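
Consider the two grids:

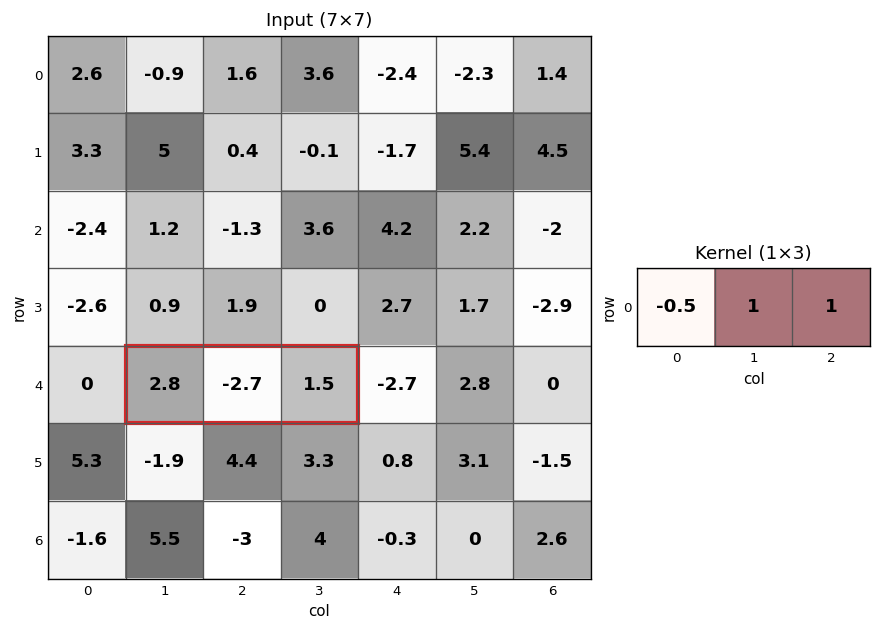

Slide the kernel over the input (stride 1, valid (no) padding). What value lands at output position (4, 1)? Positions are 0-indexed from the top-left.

The receptive field on the input at this output position is [2.8 -2.7 1.5]. Elementwise product with the kernel and sum: 2.8·-0.5 + -2.7·1 + 1.5·1.

-2.6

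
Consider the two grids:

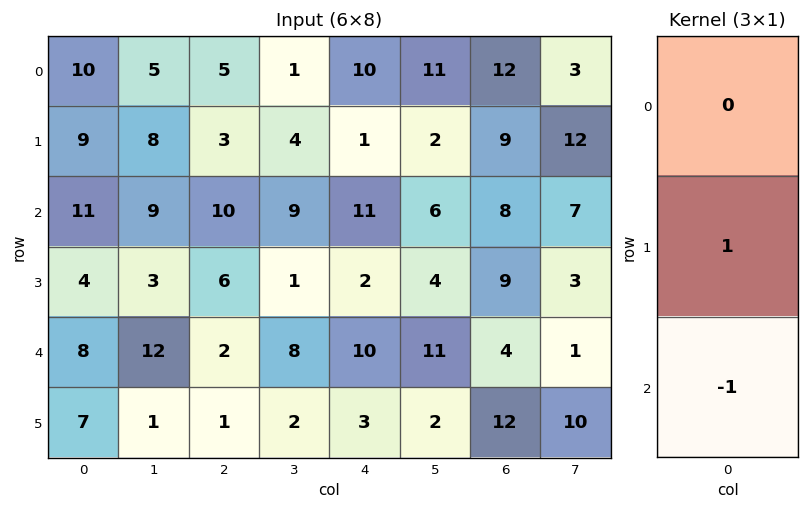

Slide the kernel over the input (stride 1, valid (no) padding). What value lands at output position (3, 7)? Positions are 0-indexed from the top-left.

The receptive field on the input at this output position is [3 / 1 / 10]. Elementwise product with the kernel and sum: 1·1 + 10·-1.

-9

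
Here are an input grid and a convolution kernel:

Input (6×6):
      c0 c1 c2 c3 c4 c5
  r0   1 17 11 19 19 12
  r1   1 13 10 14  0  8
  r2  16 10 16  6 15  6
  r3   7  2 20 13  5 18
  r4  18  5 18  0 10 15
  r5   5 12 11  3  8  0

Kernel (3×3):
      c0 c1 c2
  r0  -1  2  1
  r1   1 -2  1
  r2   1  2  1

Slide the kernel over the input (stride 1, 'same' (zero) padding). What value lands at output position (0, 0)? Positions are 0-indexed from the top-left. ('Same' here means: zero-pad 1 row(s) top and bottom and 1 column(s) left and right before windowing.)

The receptive field on the zero-padded input at this output position is [0 0 0 / 0 1 17 / 0 1 13]. Elementwise product with the kernel and sum: 0·-1 + 0·2 + 0·1 + 0·1 + 1·-2 + 17·1 + 0·1 + 1·2 + 13·1.

30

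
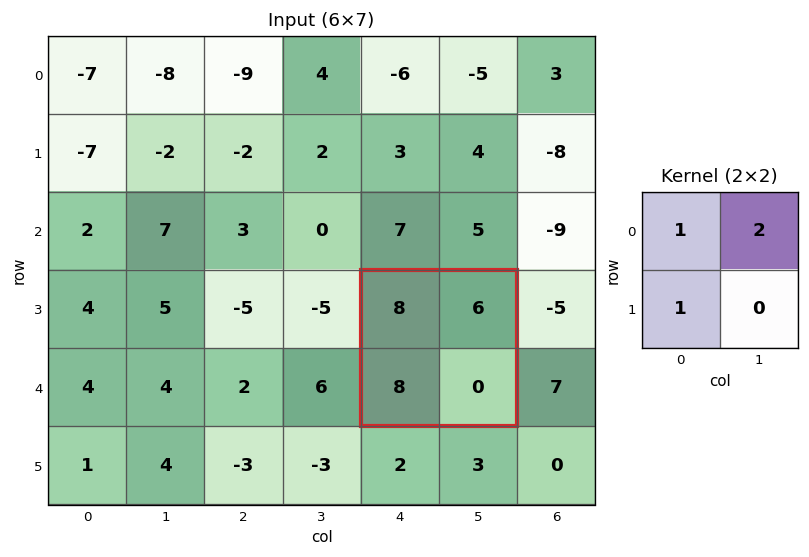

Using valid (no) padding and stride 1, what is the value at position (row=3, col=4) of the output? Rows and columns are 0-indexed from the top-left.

28

The receptive field on the input at this output position is [8 6 / 8 0]. Elementwise product with the kernel and sum: 8·1 + 6·2 + 8·1.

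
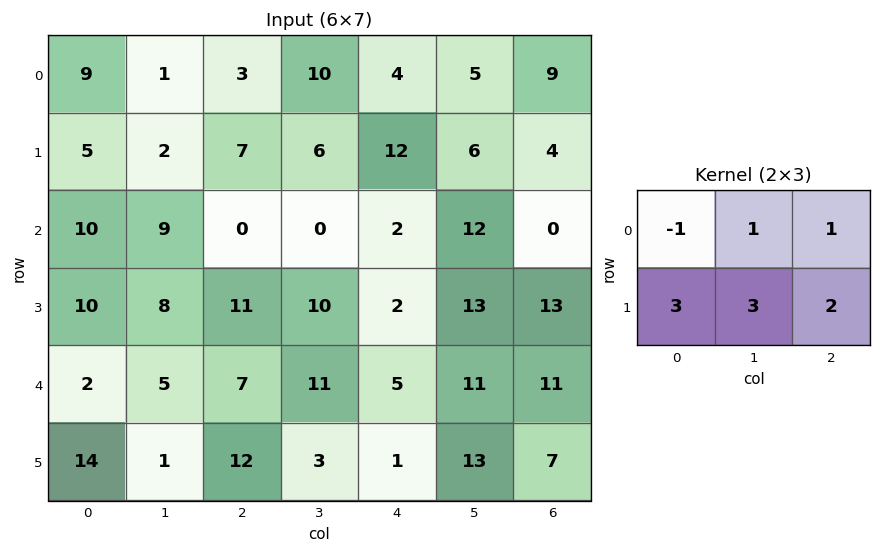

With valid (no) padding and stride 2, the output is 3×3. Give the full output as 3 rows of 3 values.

Output[0,0]: The receptive field on the input at this output position is [9 1 3 / 5 2 7]. Elementwise product with the kernel and sum: 9·-1 + 1·1 + 3·1 + 5·3 + 2·3 + 7·2.
Output[0,1]: The receptive field on the input at this output position is [3 10 4 / 7 6 12]. Elementwise product with the kernel and sum: 3·-1 + 10·1 + 4·1 + 7·3 + 6·3 + 12·2.

30 74 72
75 69 81
79 56 73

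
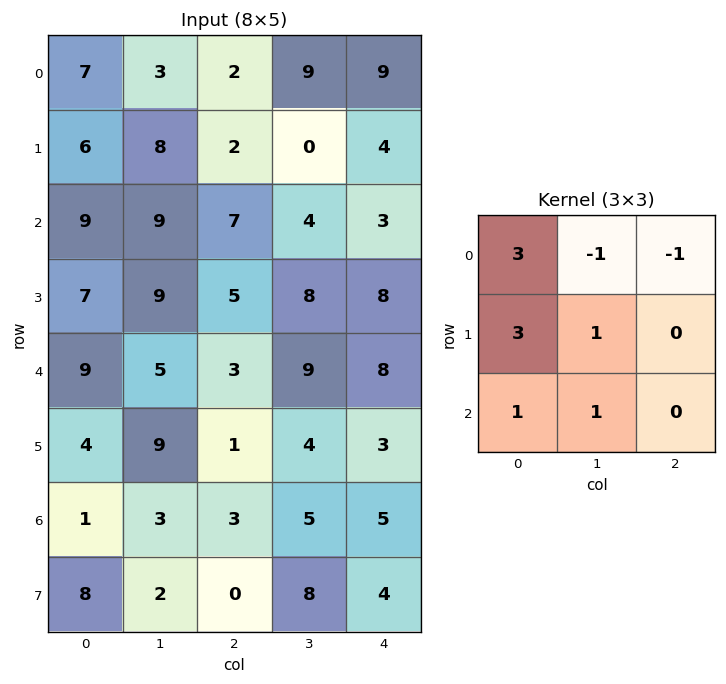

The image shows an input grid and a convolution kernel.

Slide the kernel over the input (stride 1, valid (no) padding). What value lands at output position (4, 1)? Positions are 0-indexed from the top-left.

37

The receptive field on the input at this output position is [5 3 9 / 9 1 4 / 3 3 5]. Elementwise product with the kernel and sum: 5·3 + 3·-1 + 9·-1 + 9·3 + 1·1 + 3·1 + 3·1.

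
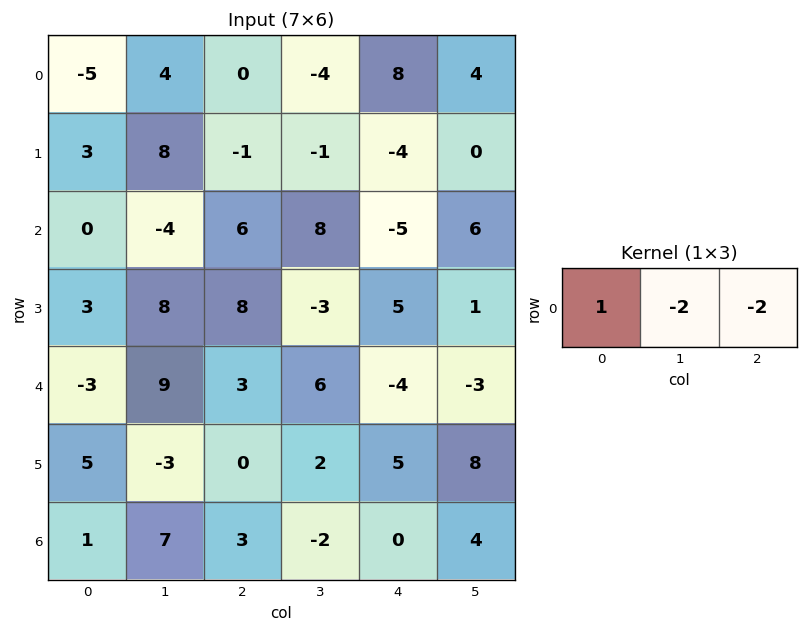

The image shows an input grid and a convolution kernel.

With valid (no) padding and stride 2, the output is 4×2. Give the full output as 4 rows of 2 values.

-13 -8
-4 0
-27 -1
-19 7

Output[0,0]: The receptive field on the input at this output position is [-5 4 0]. Elementwise product with the kernel and sum: -5·1 + 4·-2 + 0·-2.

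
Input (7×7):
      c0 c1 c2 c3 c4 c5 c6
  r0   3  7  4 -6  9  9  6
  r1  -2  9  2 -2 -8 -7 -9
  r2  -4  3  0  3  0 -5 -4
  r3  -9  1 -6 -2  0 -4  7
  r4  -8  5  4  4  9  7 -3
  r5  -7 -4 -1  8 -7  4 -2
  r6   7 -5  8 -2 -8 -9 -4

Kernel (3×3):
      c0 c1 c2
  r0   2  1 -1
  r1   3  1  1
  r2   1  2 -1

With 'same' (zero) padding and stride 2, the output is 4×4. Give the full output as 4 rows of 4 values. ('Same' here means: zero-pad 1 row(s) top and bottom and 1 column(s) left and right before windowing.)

Output[0,0]: The receptive field on the zero-padded input at this output position is [0 0 0 / 0 3 7 / 0 -2 9]. Elementwise product with the kernel and sum: 0·2 + 0·1 + 0·-1 + 0·3 + 3·1 + 7·1 + 0·1 + -2·2 + 9·-1.

-3 34 -11 8
-31 25 1 -32
-23 7 18 17
-1 -26 -18 -25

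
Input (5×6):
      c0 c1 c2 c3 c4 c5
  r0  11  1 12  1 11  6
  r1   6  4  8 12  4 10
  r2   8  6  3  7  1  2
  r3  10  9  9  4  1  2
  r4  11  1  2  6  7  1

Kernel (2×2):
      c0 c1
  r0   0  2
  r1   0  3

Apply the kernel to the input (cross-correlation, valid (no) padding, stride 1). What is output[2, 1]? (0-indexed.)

33

The receptive field on the input at this output position is [6 3 / 9 9]. Elementwise product with the kernel and sum: 3·2 + 9·3.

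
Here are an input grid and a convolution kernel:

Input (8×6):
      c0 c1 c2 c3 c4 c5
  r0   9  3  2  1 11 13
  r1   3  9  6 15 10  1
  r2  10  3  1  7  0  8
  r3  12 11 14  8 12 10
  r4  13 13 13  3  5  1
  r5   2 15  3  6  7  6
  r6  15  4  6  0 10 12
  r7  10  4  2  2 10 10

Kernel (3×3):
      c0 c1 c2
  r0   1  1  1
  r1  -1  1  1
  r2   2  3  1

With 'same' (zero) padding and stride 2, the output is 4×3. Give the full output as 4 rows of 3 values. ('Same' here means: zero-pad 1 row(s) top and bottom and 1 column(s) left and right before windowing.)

Output[0,0]: The receptive field on the zero-padded input at this output position is [0 0 0 / 0 9 3 / 0 3 9]. Elementwise product with the kernel and sum: 0·1 + 0·1 + 0·1 + 0·-1 + 9·1 + 3·1 + 0·2 + 3·3 + 9·1.
Output[0,1]: The receptive field on the zero-padded input at this output position is [0 0 0 / 3 2 1 / 9 6 15]. Elementwise product with the kernel and sum: 0·1 + 0·1 + 0·1 + 3·-1 + 2·1 + 1·1 + 9·2 + 6·3 + 15·1.

30 51 84
72 107 89
70 81 72
70 42 85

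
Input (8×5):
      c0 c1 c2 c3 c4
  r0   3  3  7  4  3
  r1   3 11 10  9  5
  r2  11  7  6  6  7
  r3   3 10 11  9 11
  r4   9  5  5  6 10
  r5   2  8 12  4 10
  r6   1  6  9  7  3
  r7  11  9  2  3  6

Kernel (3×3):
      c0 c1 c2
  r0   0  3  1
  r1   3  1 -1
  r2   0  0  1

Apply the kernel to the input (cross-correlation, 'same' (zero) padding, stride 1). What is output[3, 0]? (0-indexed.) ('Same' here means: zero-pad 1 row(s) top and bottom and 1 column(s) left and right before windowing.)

The receptive field on the zero-padded input at this output position is [0 11 7 / 0 3 10 / 0 9 5]. Elementwise product with the kernel and sum: 11·3 + 7·1 + 0·3 + 3·1 + 10·-1 + 5·1.

38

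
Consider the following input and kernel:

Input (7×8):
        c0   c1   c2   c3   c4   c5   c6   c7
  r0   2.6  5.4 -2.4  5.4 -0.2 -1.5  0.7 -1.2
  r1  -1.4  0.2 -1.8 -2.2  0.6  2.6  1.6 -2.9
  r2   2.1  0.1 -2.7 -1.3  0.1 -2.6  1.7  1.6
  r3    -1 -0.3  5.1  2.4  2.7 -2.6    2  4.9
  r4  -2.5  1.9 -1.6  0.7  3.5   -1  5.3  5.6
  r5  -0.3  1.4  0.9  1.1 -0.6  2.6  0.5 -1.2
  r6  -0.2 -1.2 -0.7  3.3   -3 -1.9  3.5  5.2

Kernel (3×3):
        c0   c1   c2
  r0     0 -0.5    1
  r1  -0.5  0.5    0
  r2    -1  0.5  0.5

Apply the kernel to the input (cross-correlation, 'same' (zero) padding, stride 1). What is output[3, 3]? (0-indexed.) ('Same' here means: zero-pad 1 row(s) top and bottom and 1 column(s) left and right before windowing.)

The receptive field on the zero-padded input at this output position is [-2.7 -1.3 0.1 / 5.1 2.4 2.7 / -1.6 0.7 3.5]. Elementwise product with the kernel and sum: -1.3·-0.5 + 0.1·1 + 5.1·-0.5 + 2.4·0.5 + -1.6·-1 + 0.7·0.5 + 3.5·0.5.

3.1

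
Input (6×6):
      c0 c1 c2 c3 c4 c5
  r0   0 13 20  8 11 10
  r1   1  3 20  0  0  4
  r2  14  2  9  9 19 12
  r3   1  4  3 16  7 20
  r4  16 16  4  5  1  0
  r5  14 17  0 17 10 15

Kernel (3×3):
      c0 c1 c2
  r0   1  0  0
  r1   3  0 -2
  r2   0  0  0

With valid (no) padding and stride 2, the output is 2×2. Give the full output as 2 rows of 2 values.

-37 80
11 4

Output[0,0]: The receptive field on the input at this output position is [0 13 20 / 1 3 20 / 14 2 9]. Elementwise product with the kernel and sum: 0·1 + 1·3 + 20·-2.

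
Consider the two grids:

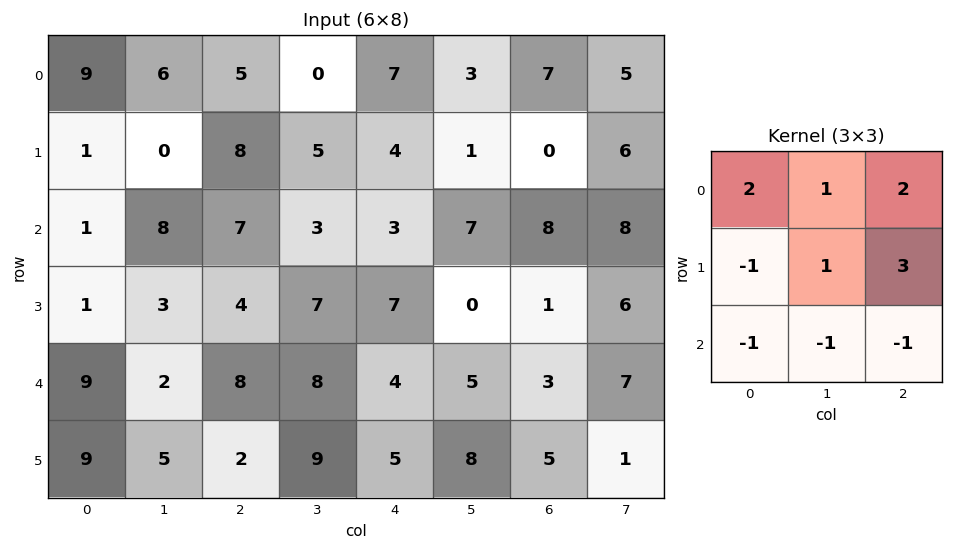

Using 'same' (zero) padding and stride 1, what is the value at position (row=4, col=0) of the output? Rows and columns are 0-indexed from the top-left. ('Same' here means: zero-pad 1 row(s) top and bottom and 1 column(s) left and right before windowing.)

The receptive field on the zero-padded input at this output position is [0 1 3 / 0 9 2 / 0 9 5]. Elementwise product with the kernel and sum: 0·2 + 1·1 + 3·2 + 0·-1 + 9·1 + 2·3 + 0·-1 + 9·-1 + 5·-1.

8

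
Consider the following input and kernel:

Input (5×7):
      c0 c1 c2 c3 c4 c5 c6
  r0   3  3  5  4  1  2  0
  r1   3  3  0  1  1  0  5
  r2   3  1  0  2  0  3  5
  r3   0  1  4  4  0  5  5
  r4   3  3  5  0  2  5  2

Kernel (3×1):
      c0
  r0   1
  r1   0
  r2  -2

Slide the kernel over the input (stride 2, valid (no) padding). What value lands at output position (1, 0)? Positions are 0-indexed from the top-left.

The receptive field on the input at this output position is [3 / 0 / 3]. Elementwise product with the kernel and sum: 3·1 + 3·-2.

-3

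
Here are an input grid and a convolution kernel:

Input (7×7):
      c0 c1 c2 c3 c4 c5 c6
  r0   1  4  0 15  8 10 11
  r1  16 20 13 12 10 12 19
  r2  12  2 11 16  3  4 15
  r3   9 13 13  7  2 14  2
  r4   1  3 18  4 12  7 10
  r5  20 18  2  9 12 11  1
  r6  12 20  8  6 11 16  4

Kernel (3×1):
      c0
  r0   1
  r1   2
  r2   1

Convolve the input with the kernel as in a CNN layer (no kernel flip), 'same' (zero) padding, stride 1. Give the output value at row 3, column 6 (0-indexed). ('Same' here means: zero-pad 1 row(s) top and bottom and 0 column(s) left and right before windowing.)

29

The receptive field on the zero-padded input at this output position is [15 / 2 / 10]. Elementwise product with the kernel and sum: 15·1 + 2·2 + 10·1.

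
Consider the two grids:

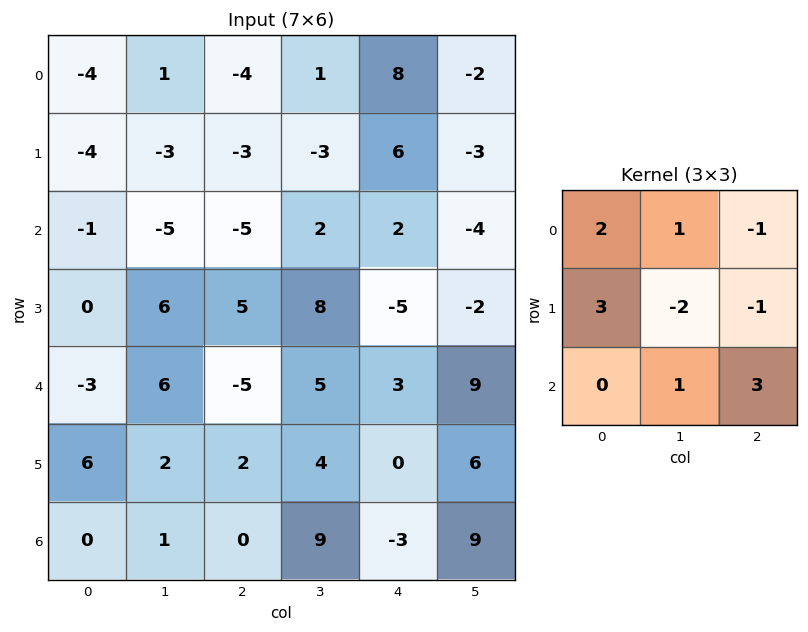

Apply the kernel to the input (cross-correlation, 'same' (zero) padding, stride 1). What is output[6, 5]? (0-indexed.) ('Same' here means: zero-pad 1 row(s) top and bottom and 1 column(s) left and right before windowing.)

-21

The receptive field on the zero-padded input at this output position is [0 6 0 / -3 9 0 / 0 0 0]. Elementwise product with the kernel and sum: 0·2 + 6·1 + 0·-1 + -3·3 + 9·-2 + 0·-1 + 0·1 + 0·3.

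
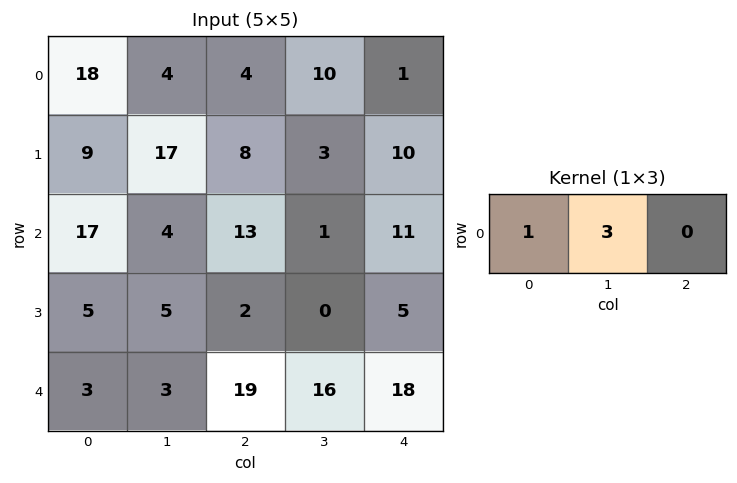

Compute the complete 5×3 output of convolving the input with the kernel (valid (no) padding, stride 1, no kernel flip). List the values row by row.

30 16 34
60 41 17
29 43 16
20 11 2
12 60 67

Output[0,0]: The receptive field on the input at this output position is [18 4 4]. Elementwise product with the kernel and sum: 18·1 + 4·3.
Output[0,1]: The receptive field on the input at this output position is [4 4 10]. Elementwise product with the kernel and sum: 4·1 + 4·3.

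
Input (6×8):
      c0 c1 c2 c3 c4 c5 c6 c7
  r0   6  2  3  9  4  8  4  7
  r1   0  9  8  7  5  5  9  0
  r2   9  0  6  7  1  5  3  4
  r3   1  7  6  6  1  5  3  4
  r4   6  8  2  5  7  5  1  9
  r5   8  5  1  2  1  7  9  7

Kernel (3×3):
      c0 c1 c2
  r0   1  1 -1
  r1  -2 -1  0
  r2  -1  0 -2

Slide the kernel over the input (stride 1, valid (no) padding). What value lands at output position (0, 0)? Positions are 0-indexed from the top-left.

The receptive field on the input at this output position is [6 2 3 / 0 9 8 / 9 0 6]. Elementwise product with the kernel and sum: 6·1 + 2·1 + 3·-1 + 0·-2 + 9·-1 + 9·-1 + 6·-2.

-25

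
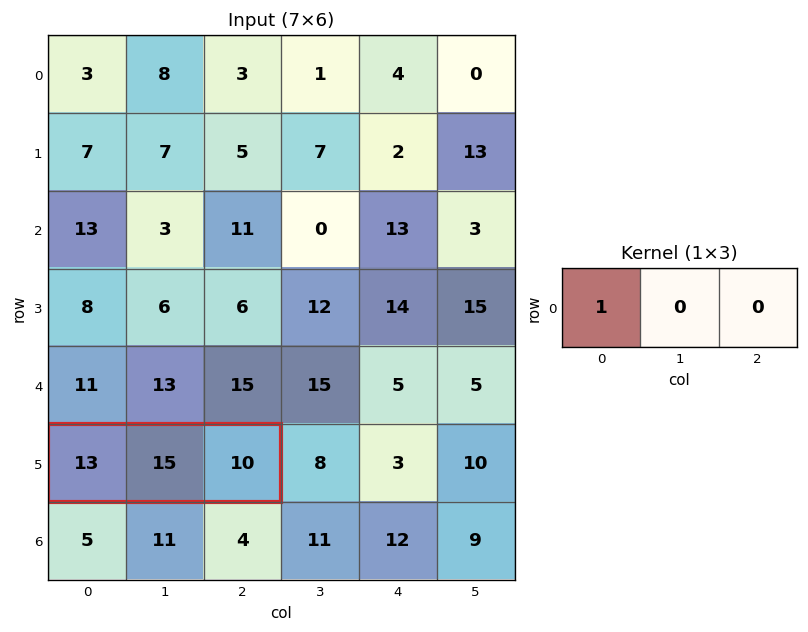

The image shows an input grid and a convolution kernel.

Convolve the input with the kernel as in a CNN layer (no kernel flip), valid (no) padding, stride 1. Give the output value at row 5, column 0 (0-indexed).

13

The receptive field on the input at this output position is [13 15 10]. Elementwise product with the kernel and sum: 13·1.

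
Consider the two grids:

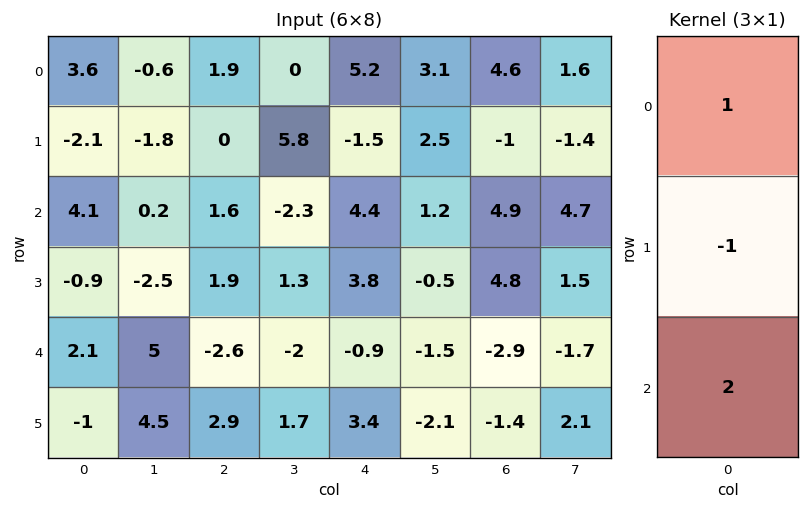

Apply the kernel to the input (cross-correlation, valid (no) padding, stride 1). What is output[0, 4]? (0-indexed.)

The receptive field on the input at this output position is [5.2 / -1.5 / 4.4]. Elementwise product with the kernel and sum: 5.2·1 + -1.5·-1 + 4.4·2.

15.5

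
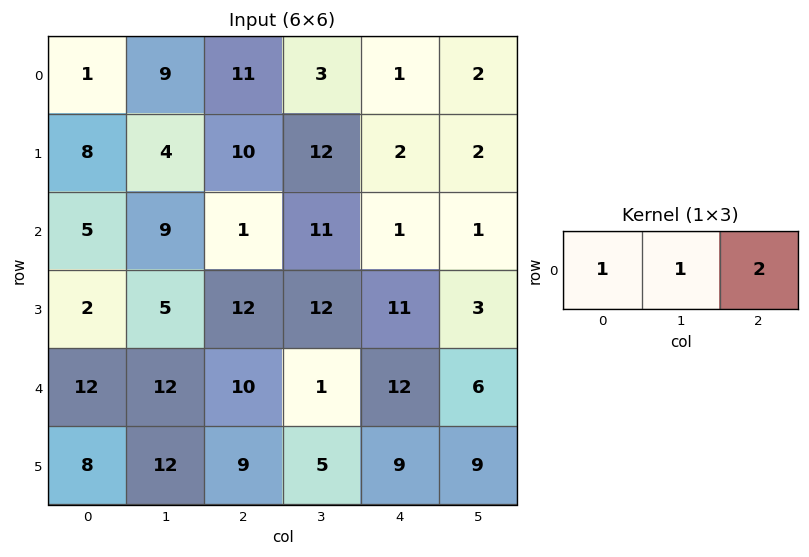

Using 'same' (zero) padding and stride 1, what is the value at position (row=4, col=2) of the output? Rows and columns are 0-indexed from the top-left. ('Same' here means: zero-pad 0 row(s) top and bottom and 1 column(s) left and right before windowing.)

The receptive field on the zero-padded input at this output position is [12 10 1]. Elementwise product with the kernel and sum: 12·1 + 10·1 + 1·2.

24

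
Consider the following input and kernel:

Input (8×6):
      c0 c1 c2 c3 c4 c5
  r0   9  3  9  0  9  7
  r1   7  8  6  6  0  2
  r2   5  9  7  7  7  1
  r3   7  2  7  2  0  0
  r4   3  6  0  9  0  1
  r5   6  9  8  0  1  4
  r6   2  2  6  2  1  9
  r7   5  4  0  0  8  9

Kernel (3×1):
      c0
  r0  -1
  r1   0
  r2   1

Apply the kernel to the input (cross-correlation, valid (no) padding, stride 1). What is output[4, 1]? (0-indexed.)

The receptive field on the input at this output position is [6 / 9 / 2]. Elementwise product with the kernel and sum: 6·-1 + 2·1.

-4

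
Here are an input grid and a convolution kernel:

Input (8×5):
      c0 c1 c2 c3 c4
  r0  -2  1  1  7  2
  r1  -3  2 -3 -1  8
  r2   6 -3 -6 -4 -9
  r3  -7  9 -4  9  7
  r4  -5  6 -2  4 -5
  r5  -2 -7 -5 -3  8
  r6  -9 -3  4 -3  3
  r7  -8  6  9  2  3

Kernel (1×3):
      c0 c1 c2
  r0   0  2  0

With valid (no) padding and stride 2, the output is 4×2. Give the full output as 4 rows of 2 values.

2 14
-6 -8
12 8
-6 -6

Output[0,0]: The receptive field on the input at this output position is [-2 1 1]. Elementwise product with the kernel and sum: 1·2.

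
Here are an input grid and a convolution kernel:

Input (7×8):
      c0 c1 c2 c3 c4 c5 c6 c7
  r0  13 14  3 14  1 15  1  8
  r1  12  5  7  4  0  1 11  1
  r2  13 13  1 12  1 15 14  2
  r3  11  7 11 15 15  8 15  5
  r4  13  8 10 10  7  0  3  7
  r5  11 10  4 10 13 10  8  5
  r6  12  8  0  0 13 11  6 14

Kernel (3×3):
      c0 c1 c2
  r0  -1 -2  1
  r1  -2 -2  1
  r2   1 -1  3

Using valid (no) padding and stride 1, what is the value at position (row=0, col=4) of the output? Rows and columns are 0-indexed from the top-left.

The receptive field on the input at this output position is [1 15 1 / 0 1 11 / 1 15 14]. Elementwise product with the kernel and sum: 1·-1 + 15·-2 + 1·1 + 0·-2 + 1·-2 + 11·1 + 1·1 + 15·-1 + 14·3.

7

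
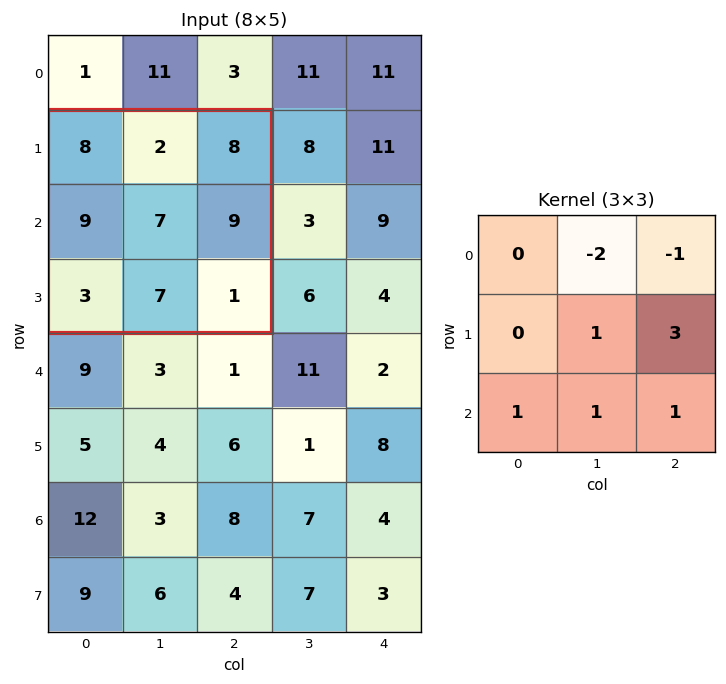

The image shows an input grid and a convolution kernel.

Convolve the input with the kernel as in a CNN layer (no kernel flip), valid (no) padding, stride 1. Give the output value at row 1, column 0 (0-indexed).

33

The receptive field on the input at this output position is [8 2 8 / 9 7 9 / 3 7 1]. Elementwise product with the kernel and sum: 2·-2 + 8·-1 + 7·1 + 9·3 + 3·1 + 7·1 + 1·1.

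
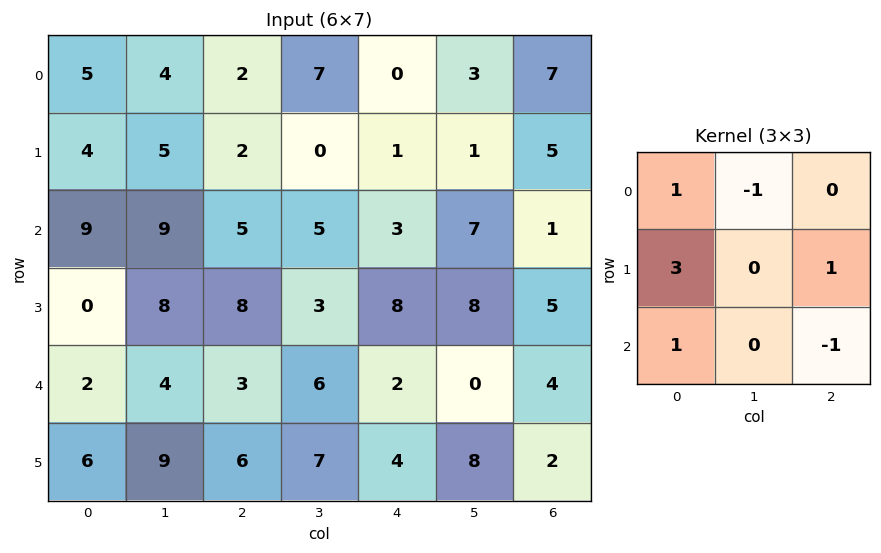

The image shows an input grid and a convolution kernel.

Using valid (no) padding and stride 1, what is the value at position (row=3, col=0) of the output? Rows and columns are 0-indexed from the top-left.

The receptive field on the input at this output position is [0 8 8 / 2 4 3 / 6 9 6]. Elementwise product with the kernel and sum: 0·1 + 8·-1 + 2·3 + 3·1 + 6·1 + 6·-1.

1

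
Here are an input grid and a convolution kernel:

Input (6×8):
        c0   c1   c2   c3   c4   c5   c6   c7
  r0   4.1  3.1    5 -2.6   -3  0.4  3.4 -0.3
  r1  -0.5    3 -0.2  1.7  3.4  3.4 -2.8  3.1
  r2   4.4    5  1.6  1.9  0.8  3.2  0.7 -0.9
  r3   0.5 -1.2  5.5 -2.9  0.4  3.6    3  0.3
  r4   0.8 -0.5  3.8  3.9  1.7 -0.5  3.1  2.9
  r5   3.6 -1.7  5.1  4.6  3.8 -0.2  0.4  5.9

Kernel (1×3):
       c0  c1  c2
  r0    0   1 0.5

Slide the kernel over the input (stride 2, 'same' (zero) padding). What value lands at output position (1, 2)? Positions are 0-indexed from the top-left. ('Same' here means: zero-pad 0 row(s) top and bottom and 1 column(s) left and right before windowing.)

The receptive field on the zero-padded input at this output position is [1.9 0.8 3.2]. Elementwise product with the kernel and sum: 0.8·1 + 3.2·0.5.

2.4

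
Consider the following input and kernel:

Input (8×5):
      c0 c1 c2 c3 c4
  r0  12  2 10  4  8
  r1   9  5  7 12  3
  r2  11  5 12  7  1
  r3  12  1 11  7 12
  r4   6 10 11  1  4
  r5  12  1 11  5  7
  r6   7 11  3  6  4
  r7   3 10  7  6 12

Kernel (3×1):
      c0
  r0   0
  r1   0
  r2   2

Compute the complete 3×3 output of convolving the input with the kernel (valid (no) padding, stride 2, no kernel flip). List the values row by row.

Output[0,0]: The receptive field on the input at this output position is [12 / 9 / 11]. Elementwise product with the kernel and sum: 11·2.

22 24 2
12 22 8
14 6 8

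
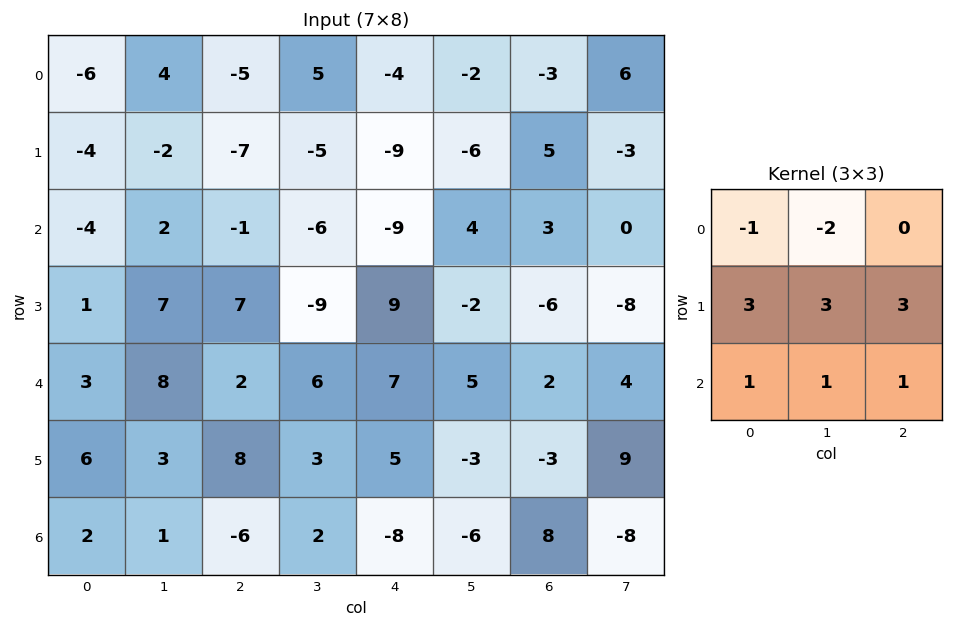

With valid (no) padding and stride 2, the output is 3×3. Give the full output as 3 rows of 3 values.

-44 -84 -24
58 49 18
29 22 -26

Output[0,0]: The receptive field on the input at this output position is [-6 4 -5 / -4 -2 -7 / -4 2 -1]. Elementwise product with the kernel and sum: -6·-1 + 4·-2 + -4·3 + -2·3 + -7·3 + -4·1 + 2·1 + -1·1.
Output[0,1]: The receptive field on the input at this output position is [-5 5 -4 / -7 -5 -9 / -1 -6 -9]. Elementwise product with the kernel and sum: -5·-1 + 5·-2 + -7·3 + -5·3 + -9·3 + -1·1 + -6·1 + -9·1.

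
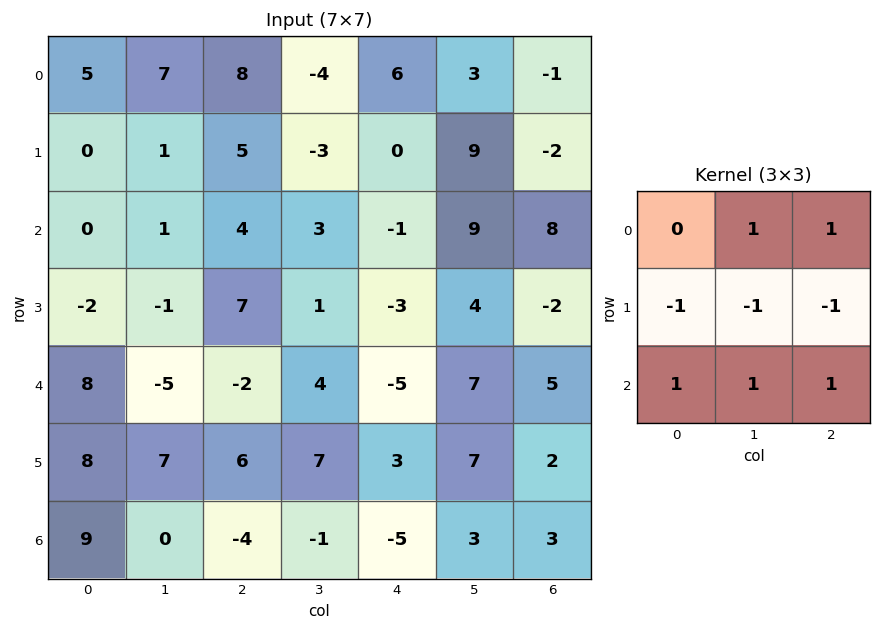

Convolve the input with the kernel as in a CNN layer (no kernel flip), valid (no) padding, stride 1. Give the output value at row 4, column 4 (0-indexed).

The receptive field on the input at this output position is [-5 7 5 / 3 7 2 / -5 3 3]. Elementwise product with the kernel and sum: 7·1 + 5·1 + 3·-1 + 7·-1 + 2·-1 + -5·1 + 3·1 + 3·1.

1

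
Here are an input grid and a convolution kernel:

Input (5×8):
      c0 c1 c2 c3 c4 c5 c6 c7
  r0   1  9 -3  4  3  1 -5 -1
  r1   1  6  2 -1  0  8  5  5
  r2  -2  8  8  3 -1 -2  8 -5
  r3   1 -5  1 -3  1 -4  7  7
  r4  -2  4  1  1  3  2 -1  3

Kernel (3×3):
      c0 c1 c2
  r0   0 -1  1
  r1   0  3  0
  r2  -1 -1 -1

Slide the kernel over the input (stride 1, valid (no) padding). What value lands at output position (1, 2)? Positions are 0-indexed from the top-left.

11

The receptive field on the input at this output position is [2 -1 0 / 8 3 -1 / 1 -3 1]. Elementwise product with the kernel and sum: -1·-1 + 0·1 + 3·3 + 1·-1 + -3·-1 + 1·-1.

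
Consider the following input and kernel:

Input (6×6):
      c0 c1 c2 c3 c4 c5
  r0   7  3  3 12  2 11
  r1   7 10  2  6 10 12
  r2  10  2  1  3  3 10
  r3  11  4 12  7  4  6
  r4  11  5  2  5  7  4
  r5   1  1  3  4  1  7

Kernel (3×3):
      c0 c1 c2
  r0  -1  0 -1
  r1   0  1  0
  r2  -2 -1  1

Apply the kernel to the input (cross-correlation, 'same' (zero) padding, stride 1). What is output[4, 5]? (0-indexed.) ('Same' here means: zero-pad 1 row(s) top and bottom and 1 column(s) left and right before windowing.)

The receptive field on the zero-padded input at this output position is [4 6 0 / 7 4 0 / 1 7 0]. Elementwise product with the kernel and sum: 4·-1 + 0·-1 + 4·1 + 1·-2 + 7·-1 + 0·1.

-9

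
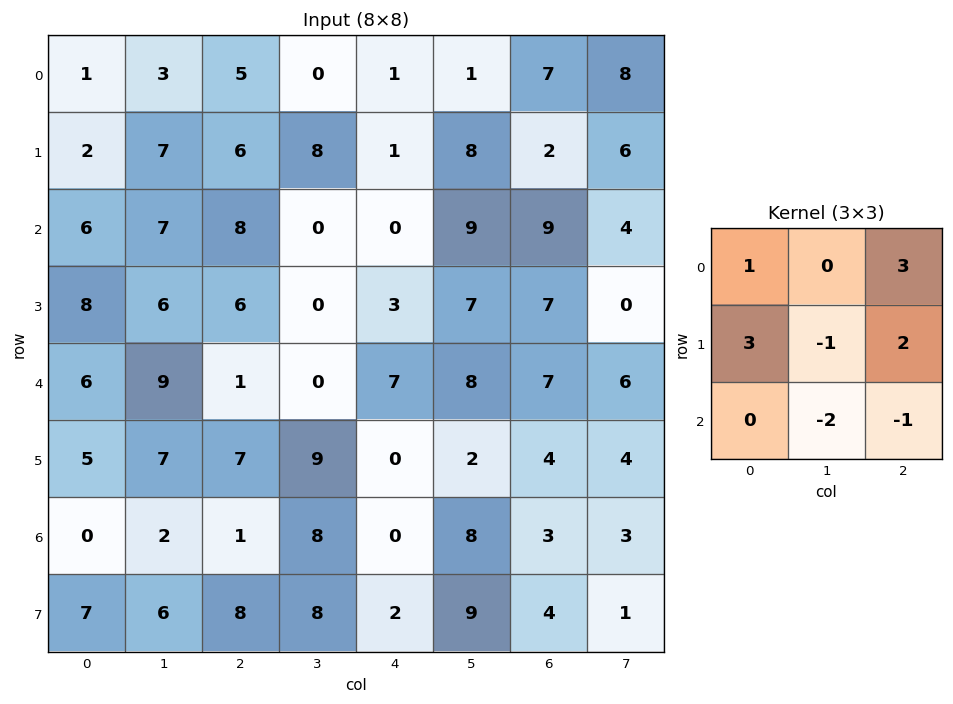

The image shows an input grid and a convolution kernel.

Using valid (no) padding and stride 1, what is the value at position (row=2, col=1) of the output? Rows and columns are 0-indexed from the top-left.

17

The receptive field on the input at this output position is [7 8 0 / 6 6 0 / 9 1 0]. Elementwise product with the kernel and sum: 7·1 + 0·3 + 6·3 + 6·-1 + 0·2 + 1·-2 + 0·-1.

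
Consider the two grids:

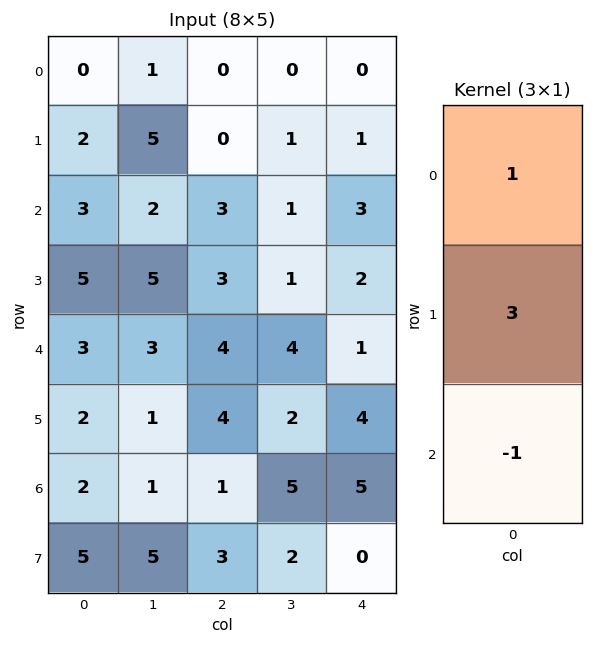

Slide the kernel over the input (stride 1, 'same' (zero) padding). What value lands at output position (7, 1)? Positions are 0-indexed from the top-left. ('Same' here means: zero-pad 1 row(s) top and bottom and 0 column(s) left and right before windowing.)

The receptive field on the zero-padded input at this output position is [1 / 5 / 0]. Elementwise product with the kernel and sum: 1·1 + 5·3 + 0·-1.

16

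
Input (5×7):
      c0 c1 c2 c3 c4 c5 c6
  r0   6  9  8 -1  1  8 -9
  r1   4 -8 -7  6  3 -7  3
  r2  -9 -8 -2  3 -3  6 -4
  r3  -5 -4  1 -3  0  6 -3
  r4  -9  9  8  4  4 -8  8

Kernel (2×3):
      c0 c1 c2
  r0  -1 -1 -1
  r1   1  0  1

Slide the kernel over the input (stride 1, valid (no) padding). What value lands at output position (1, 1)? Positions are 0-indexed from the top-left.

The receptive field on the input at this output position is [-8 -7 6 / -8 -2 3]. Elementwise product with the kernel and sum: -8·-1 + -7·-1 + 6·-1 + -8·1 + 3·1.

4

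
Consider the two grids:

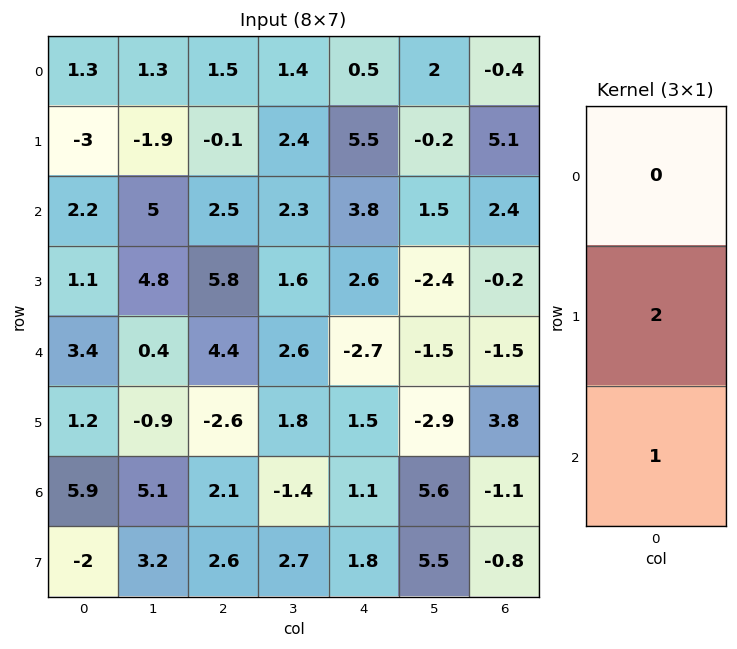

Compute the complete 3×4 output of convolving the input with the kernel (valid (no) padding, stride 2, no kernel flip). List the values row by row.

-3.8 2.3 14.8 12.6
5.6 16 2.5 -1.9
8.3 -3.1 4.1 6.5

Output[0,0]: The receptive field on the input at this output position is [1.3 / -3 / 2.2]. Elementwise product with the kernel and sum: -3·2 + 2.2·1.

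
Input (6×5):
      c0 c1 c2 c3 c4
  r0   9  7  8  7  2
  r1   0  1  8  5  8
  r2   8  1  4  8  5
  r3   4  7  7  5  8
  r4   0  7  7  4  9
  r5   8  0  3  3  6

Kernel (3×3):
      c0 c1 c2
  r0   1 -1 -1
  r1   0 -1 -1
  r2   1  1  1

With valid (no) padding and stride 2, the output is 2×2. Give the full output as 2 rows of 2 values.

Output[0,0]: The receptive field on the input at this output position is [9 7 8 / 0 1 8 / 8 1 4]. Elementwise product with the kernel and sum: 9·1 + 7·-1 + 8·-1 + 1·-1 + 8·-1 + 8·1 + 1·1 + 4·1.
Output[0,1]: The receptive field on the input at this output position is [8 7 2 / 8 5 8 / 4 8 5]. Elementwise product with the kernel and sum: 8·1 + 7·-1 + 2·-1 + 5·-1 + 8·-1 + 4·1 + 8·1 + 5·1.

-2 3
3 -2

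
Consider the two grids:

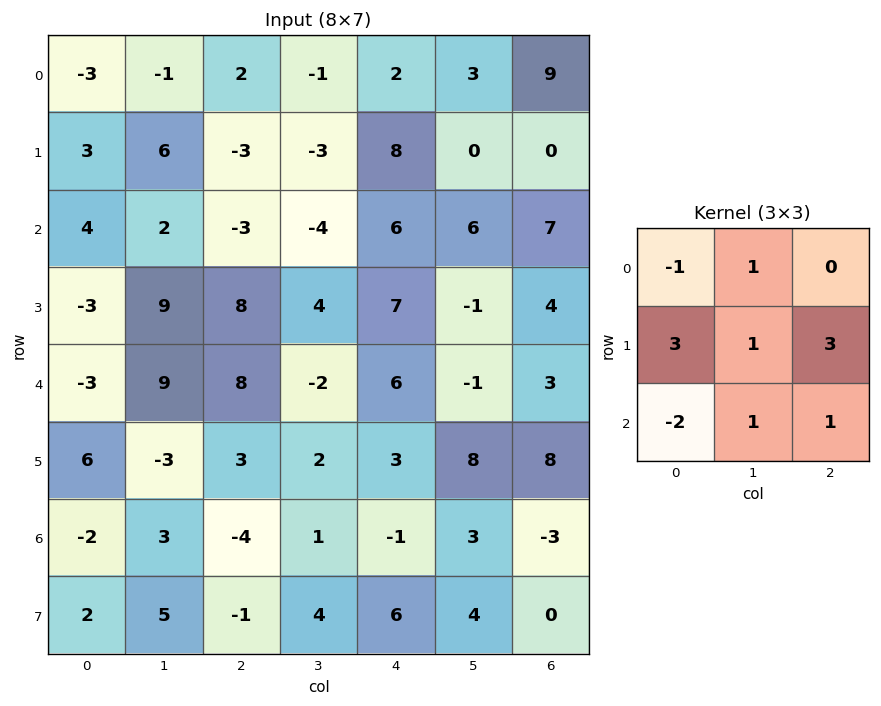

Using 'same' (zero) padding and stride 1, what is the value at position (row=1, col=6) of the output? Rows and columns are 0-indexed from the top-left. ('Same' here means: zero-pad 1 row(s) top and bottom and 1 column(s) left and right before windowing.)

1

The receptive field on the zero-padded input at this output position is [3 9 0 / 0 0 0 / 6 7 0]. Elementwise product with the kernel and sum: 3·-1 + 9·1 + 0·3 + 0·1 + 0·3 + 6·-2 + 7·1 + 0·1.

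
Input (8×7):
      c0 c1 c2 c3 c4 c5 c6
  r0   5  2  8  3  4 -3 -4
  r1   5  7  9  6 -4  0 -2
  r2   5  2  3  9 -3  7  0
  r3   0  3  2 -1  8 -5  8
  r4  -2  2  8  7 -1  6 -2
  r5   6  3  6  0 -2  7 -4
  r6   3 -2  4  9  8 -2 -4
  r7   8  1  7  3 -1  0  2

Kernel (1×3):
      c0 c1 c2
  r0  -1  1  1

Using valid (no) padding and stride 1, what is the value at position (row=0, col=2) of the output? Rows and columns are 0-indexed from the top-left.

The receptive field on the input at this output position is [8 3 4]. Elementwise product with the kernel and sum: 8·-1 + 3·1 + 4·1.

-1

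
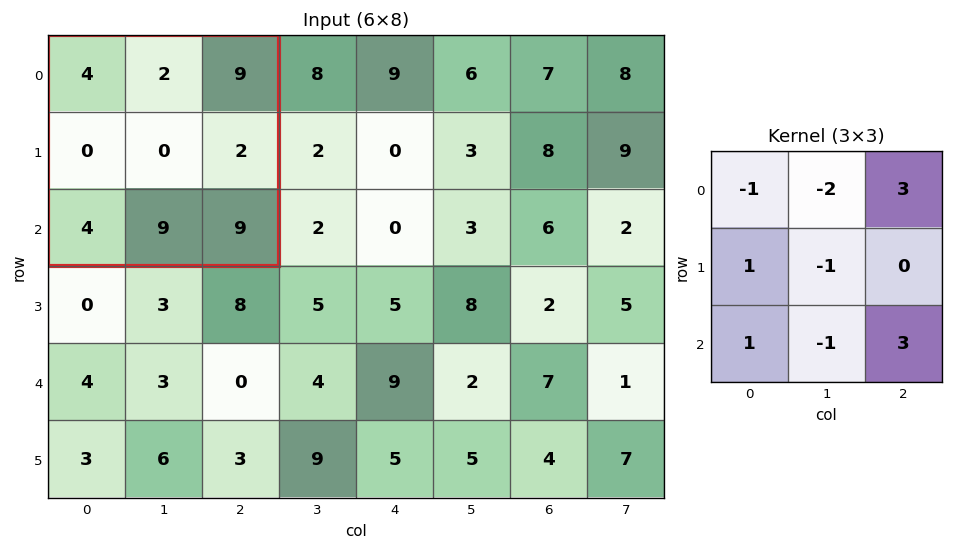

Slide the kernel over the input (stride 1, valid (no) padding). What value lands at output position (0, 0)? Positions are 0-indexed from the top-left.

The receptive field on the input at this output position is [4 2 9 / 0 0 2 / 4 9 9]. Elementwise product with the kernel and sum: 4·-1 + 2·-2 + 9·3 + 0·1 + 0·-1 + 4·1 + 9·-1 + 9·3.

41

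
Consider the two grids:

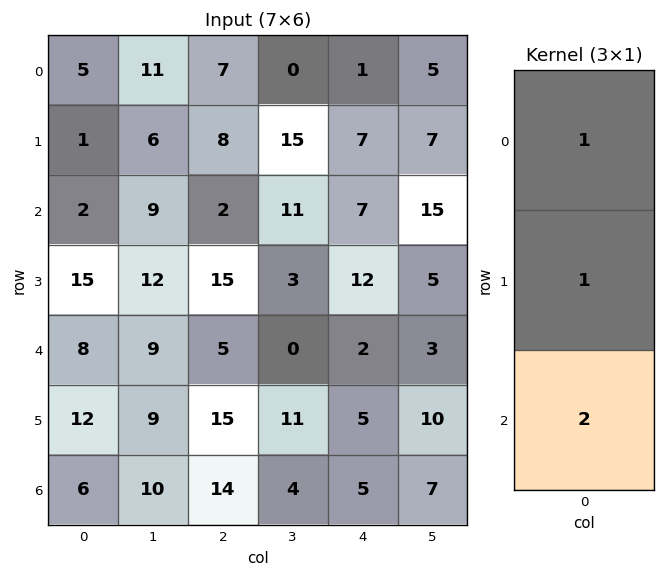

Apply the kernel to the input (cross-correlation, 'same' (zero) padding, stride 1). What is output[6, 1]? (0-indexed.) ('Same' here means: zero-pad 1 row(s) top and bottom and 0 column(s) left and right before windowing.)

19

The receptive field on the zero-padded input at this output position is [9 / 10 / 0]. Elementwise product with the kernel and sum: 9·1 + 10·1 + 0·2.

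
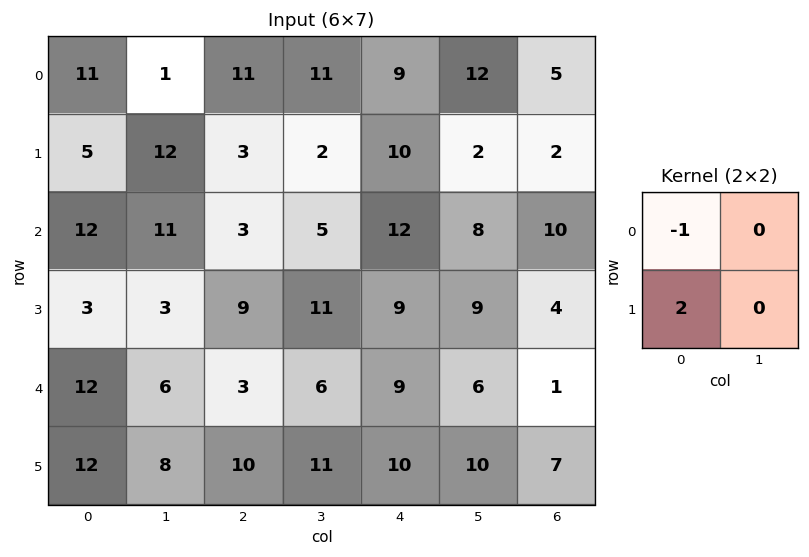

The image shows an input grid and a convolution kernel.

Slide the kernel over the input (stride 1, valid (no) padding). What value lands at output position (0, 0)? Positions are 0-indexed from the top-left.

The receptive field on the input at this output position is [11 1 / 5 12]. Elementwise product with the kernel and sum: 11·-1 + 5·2.

-1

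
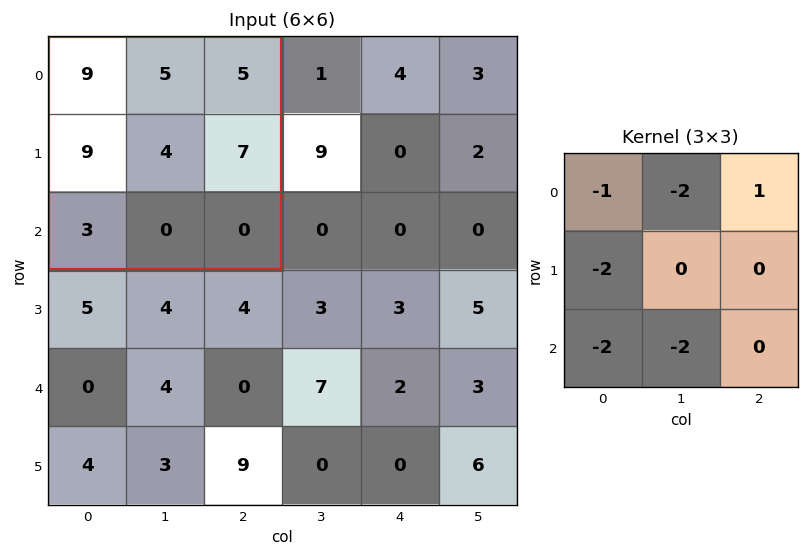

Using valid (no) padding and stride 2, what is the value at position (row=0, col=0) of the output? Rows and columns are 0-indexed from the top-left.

-38

The receptive field on the input at this output position is [9 5 5 / 9 4 7 / 3 0 0]. Elementwise product with the kernel and sum: 9·-1 + 5·-2 + 5·1 + 9·-2 + 3·-2 + 0·-2.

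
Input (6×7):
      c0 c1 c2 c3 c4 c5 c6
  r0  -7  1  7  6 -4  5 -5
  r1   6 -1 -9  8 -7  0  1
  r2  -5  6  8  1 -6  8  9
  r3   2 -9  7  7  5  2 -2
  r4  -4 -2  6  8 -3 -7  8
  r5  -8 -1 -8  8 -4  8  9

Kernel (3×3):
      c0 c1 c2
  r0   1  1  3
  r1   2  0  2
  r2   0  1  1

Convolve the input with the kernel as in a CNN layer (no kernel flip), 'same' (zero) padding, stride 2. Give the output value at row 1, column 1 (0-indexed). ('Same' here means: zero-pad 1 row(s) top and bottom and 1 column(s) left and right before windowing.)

The receptive field on the zero-padded input at this output position is [-1 -9 8 / 6 8 1 / -9 7 7]. Elementwise product with the kernel and sum: -1·1 + -9·1 + 8·3 + 6·2 + 1·2 + 7·1 + 7·1.

42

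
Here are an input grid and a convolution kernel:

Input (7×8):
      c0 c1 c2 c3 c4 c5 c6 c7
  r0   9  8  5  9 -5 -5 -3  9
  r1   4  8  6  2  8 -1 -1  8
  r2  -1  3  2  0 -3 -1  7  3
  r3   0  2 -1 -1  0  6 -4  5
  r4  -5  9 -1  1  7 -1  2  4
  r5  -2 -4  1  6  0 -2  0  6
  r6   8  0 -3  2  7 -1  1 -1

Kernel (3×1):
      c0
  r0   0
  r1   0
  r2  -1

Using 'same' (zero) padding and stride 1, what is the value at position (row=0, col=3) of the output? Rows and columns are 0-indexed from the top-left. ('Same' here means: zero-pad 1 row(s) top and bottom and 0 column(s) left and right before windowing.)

The receptive field on the zero-padded input at this output position is [0 / 9 / 2]. Elementwise product with the kernel and sum: 2·-1.

-2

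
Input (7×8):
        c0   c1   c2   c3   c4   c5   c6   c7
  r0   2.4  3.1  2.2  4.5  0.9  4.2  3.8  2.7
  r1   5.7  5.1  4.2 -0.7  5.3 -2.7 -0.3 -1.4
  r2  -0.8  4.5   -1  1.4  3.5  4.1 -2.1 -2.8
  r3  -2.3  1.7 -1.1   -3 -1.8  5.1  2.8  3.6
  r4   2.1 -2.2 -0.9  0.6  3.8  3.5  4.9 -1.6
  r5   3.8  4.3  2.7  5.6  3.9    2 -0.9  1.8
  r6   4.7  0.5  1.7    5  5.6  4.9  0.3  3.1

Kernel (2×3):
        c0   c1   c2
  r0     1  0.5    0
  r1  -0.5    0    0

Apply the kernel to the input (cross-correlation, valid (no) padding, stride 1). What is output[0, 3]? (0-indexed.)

5.3

The receptive field on the input at this output position is [4.5 0.9 4.2 / -0.7 5.3 -2.7]. Elementwise product with the kernel and sum: 4.5·1 + 0.9·0.5 + -0.7·-0.5.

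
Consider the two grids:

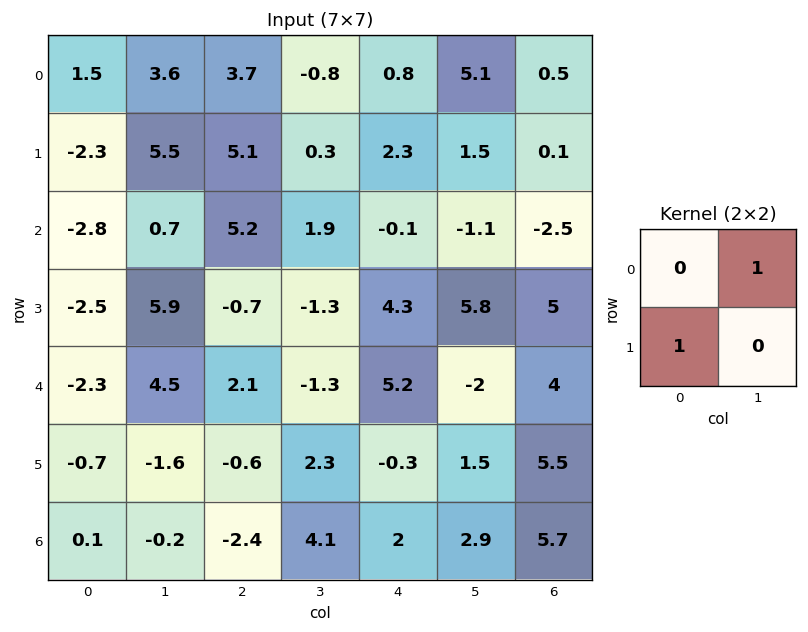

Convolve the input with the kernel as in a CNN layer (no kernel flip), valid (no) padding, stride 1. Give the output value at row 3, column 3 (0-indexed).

The receptive field on the input at this output position is [-1.3 4.3 / -1.3 5.2]. Elementwise product with the kernel and sum: 4.3·1 + -1.3·1.

3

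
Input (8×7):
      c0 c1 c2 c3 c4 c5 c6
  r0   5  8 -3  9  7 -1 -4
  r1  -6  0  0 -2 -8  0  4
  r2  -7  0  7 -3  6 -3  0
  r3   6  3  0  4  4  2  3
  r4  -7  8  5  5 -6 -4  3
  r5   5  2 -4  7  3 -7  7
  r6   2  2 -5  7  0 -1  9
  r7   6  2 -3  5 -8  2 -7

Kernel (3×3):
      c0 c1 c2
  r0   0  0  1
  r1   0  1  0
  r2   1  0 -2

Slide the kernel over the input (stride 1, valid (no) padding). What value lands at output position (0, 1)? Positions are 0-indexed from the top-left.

The receptive field on the input at this output position is [8 -3 9 / 0 0 -2 / 0 7 -3]. Elementwise product with the kernel and sum: 9·1 + 0·1 + 0·1 + -3·-2.

15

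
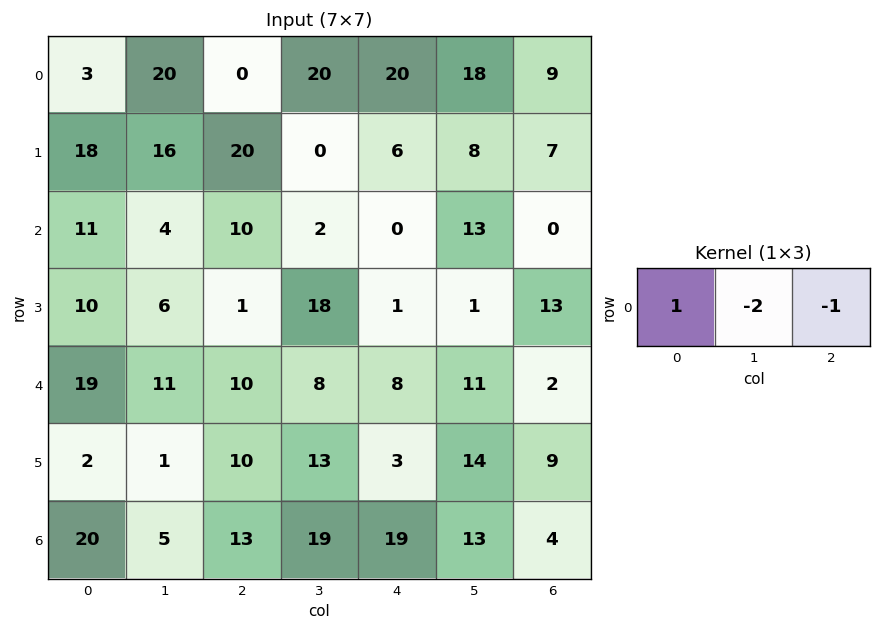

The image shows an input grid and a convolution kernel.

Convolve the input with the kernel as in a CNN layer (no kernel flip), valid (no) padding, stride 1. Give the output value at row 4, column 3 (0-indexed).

-19

The receptive field on the input at this output position is [8 8 11]. Elementwise product with the kernel and sum: 8·1 + 8·-2 + 11·-1.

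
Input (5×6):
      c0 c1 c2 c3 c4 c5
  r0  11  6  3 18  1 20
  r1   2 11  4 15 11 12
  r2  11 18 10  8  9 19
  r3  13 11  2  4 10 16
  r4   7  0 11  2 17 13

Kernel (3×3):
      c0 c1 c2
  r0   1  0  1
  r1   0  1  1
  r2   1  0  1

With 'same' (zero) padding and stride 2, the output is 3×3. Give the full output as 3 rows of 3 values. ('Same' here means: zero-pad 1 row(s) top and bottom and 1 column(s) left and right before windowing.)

28 47 48
51 59 75
18 28 50

Output[0,0]: The receptive field on the zero-padded input at this output position is [0 0 0 / 0 11 6 / 0 2 11]. Elementwise product with the kernel and sum: 0·1 + 0·1 + 11·1 + 6·1 + 0·1 + 11·1.
Output[0,1]: The receptive field on the zero-padded input at this output position is [0 0 0 / 6 3 18 / 11 4 15]. Elementwise product with the kernel and sum: 0·1 + 0·1 + 3·1 + 18·1 + 11·1 + 15·1.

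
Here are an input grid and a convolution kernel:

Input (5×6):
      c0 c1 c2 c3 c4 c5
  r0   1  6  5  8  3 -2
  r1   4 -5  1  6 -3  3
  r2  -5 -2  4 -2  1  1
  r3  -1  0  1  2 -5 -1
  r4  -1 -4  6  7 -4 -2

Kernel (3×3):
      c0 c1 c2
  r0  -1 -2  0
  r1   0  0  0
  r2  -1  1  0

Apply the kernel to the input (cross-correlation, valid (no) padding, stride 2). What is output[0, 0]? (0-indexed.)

The receptive field on the input at this output position is [1 6 5 / 4 -5 1 / -5 -2 4]. Elementwise product with the kernel and sum: 1·-1 + 6·-2 + -5·-1 + -2·1.

-10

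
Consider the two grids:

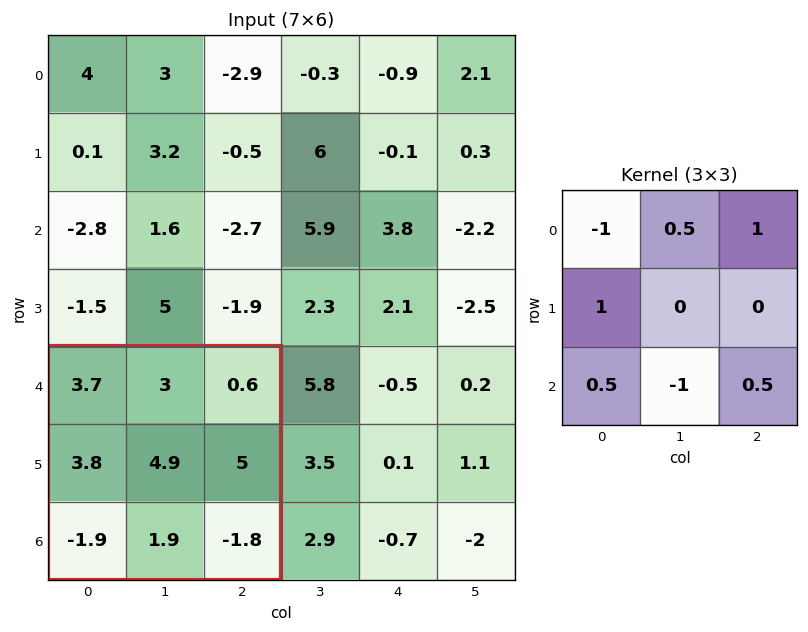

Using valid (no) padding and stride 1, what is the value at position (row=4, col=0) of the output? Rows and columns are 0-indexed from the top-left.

-1.55

The receptive field on the input at this output position is [3.7 3 0.6 / 3.8 4.9 5 / -1.9 1.9 -1.8]. Elementwise product with the kernel and sum: 3.7·-1 + 3·0.5 + 0.6·1 + 3.8·1 + -1.9·0.5 + 1.9·-1 + -1.8·0.5.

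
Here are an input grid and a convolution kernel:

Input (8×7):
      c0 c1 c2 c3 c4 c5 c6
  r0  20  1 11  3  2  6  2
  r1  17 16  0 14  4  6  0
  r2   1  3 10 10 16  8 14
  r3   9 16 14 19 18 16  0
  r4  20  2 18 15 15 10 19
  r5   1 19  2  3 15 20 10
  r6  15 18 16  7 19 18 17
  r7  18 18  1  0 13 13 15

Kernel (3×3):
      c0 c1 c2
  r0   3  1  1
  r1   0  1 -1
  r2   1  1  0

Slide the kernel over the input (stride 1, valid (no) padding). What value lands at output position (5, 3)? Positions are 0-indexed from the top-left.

The receptive field on the input at this output position is [3 15 20 / 7 19 18 / 0 13 13]. Elementwise product with the kernel and sum: 3·3 + 15·1 + 20·1 + 19·1 + 18·-1 + 0·1 + 13·1.

58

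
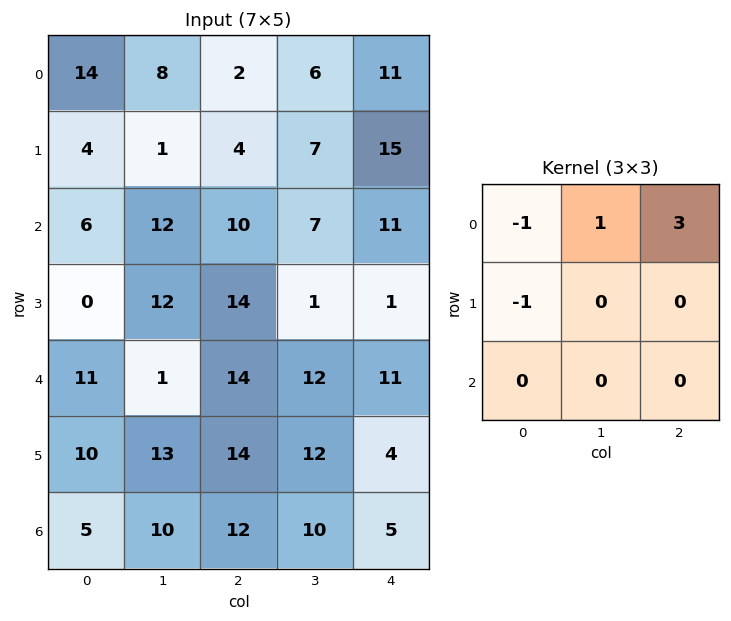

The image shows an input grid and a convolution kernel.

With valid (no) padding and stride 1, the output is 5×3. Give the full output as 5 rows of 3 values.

-4 11 33
3 12 38
36 7 16
43 4 -24
22 36 17

Output[0,0]: The receptive field on the input at this output position is [14 8 2 / 4 1 4 / 6 12 10]. Elementwise product with the kernel and sum: 14·-1 + 8·1 + 2·3 + 4·-1.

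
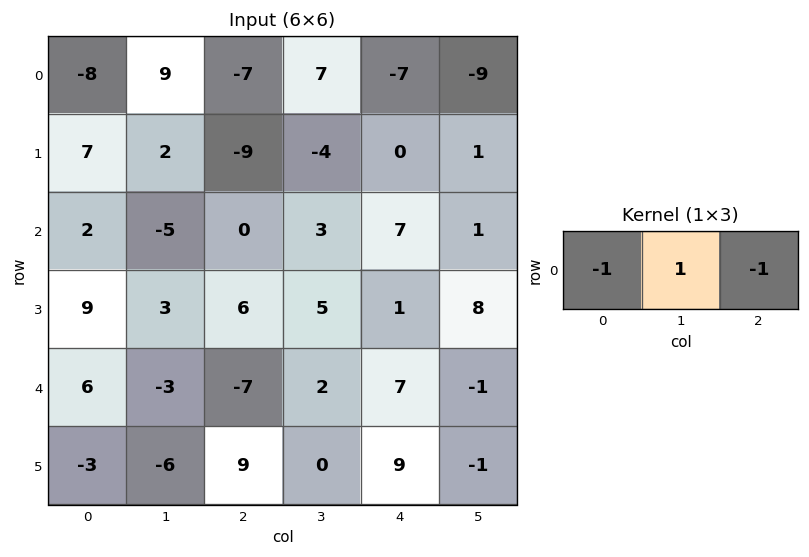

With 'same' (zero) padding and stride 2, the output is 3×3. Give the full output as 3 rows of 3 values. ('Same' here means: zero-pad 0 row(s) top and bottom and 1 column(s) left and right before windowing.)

Output[0,0]: The receptive field on the zero-padded input at this output position is [0 -8 9]. Elementwise product with the kernel and sum: 0·-1 + -8·1 + 9·-1.
Output[0,1]: The receptive field on the zero-padded input at this output position is [9 -7 7]. Elementwise product with the kernel and sum: 9·-1 + -7·1 + 7·-1.

-17 -23 -5
7 2 3
9 -6 6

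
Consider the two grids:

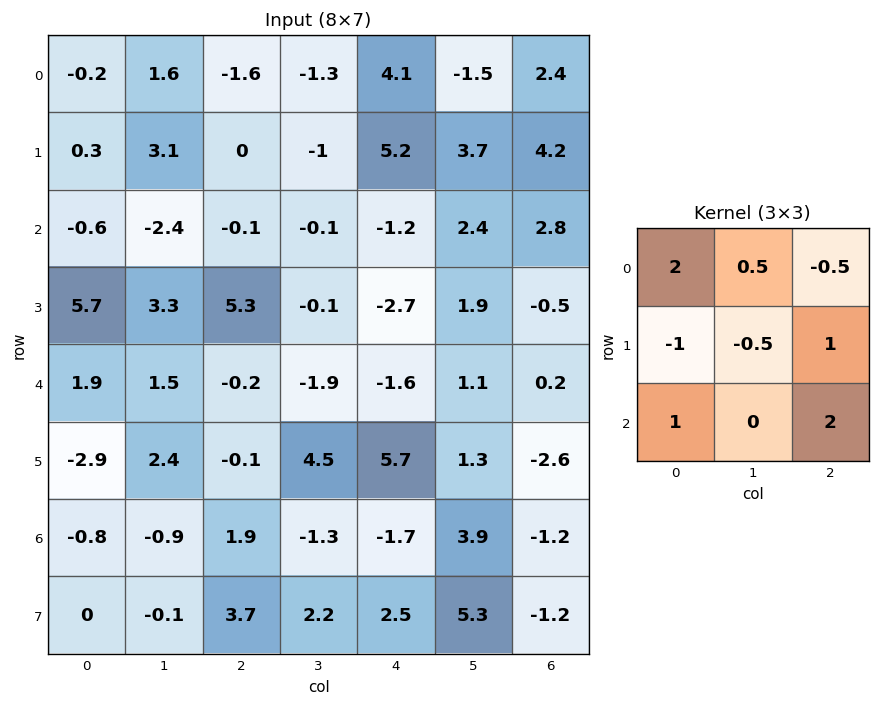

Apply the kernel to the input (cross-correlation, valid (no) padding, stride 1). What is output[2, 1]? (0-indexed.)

The receptive field on the input at this output position is [-2.4 -0.1 -0.1 / 3.3 5.3 -0.1 / 1.5 -0.2 -1.9]. Elementwise product with the kernel and sum: -2.4·2 + -0.1·0.5 + -0.1·-0.5 + 3.3·-1 + 5.3·-0.5 + -0.1·1 + 1.5·1 + -1.9·2.

-13.15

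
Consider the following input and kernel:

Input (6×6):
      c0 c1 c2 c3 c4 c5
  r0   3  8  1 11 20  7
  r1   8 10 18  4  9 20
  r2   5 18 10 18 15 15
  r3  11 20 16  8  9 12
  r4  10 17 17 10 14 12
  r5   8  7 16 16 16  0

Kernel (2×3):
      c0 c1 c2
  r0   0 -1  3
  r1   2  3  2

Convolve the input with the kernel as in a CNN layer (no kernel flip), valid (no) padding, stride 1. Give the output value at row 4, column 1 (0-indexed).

The receptive field on the input at this output position is [17 17 10 / 7 16 16]. Elementwise product with the kernel and sum: 17·-1 + 10·3 + 7·2 + 16·3 + 16·2.

107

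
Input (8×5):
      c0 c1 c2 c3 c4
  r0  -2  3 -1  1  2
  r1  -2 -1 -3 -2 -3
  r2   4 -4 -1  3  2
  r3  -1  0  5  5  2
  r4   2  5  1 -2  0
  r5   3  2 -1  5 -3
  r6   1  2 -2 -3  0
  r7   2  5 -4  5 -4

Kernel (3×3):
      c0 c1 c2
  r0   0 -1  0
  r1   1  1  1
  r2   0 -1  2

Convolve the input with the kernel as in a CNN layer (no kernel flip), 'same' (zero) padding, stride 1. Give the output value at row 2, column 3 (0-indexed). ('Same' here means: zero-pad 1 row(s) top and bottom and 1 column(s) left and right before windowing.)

5

The receptive field on the zero-padded input at this output position is [-3 -2 -3 / -1 3 2 / 5 5 2]. Elementwise product with the kernel and sum: -2·-1 + -1·1 + 3·1 + 2·1 + 5·-1 + 2·2.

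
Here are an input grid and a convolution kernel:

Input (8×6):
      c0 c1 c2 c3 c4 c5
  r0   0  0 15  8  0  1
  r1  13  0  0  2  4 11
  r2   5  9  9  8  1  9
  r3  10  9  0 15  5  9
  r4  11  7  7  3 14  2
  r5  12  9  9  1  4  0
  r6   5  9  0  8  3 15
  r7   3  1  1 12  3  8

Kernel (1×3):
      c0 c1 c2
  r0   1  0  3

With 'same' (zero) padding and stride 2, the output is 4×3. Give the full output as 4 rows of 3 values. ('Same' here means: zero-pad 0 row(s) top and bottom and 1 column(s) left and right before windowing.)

Output[0,0]: The receptive field on the zero-padded input at this output position is [0 0 0]. Elementwise product with the kernel and sum: 0·1 + 0·3.
Output[0,1]: The receptive field on the zero-padded input at this output position is [0 15 8]. Elementwise product with the kernel and sum: 0·1 + 8·3.

0 24 11
27 33 35
21 16 9
27 33 53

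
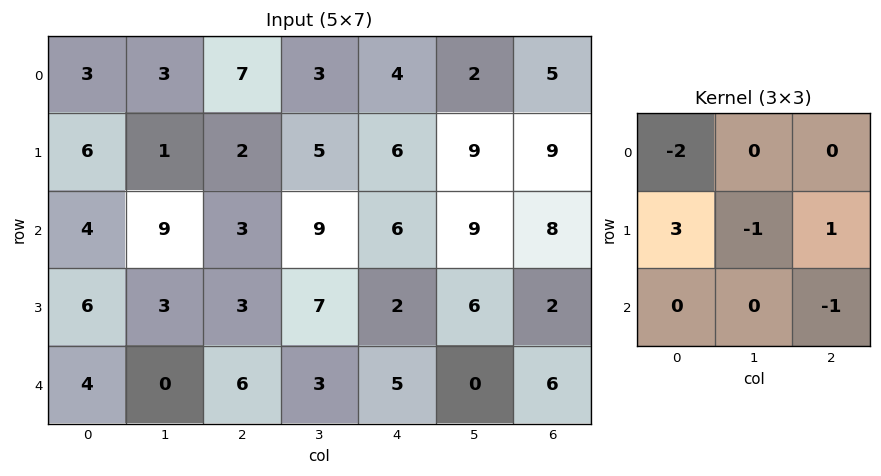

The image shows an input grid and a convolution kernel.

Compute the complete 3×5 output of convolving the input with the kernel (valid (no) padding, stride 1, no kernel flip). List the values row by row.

10 -9 -13 3 2
-9 24 0 14 3
4 -8 -7 7 -16

Output[0,0]: The receptive field on the input at this output position is [3 3 7 / 6 1 2 / 4 9 3]. Elementwise product with the kernel and sum: 3·-2 + 6·3 + 1·-1 + 2·1 + 3·-1.
Output[0,1]: The receptive field on the input at this output position is [3 7 3 / 1 2 5 / 9 3 9]. Elementwise product with the kernel and sum: 3·-2 + 1·3 + 2·-1 + 5·1 + 9·-1.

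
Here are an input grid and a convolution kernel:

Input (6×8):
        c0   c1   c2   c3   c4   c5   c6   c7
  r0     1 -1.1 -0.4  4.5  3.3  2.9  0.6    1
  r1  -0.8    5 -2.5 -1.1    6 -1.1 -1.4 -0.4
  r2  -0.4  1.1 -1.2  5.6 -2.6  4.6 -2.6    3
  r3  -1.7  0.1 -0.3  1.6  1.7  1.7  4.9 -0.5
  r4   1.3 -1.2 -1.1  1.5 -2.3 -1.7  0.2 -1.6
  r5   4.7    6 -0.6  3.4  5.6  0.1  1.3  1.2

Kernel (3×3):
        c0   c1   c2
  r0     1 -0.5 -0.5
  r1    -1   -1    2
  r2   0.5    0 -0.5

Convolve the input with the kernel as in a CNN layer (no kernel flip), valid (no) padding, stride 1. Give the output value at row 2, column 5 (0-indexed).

The receptive field on the input at this output position is [4.6 -2.6 3 / 1.7 4.9 -0.5 / -1.7 0.2 -1.6]. Elementwise product with the kernel and sum: 4.6·1 + -2.6·-0.5 + 3·-0.5 + 1.7·-1 + 4.9·-1 + -0.5·2 + -1.7·0.5 + -1.6·-0.5.

-3.25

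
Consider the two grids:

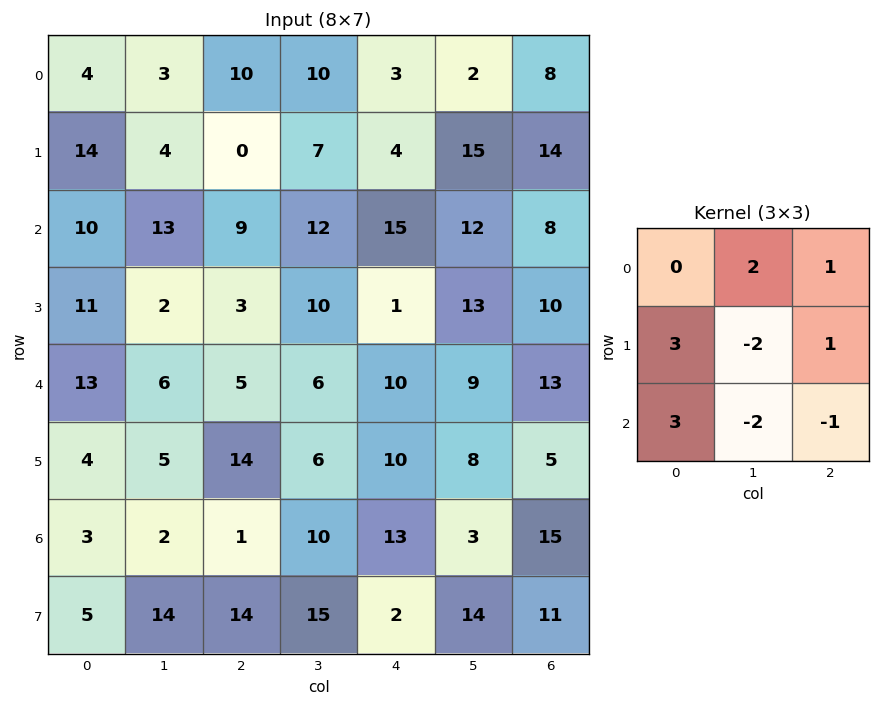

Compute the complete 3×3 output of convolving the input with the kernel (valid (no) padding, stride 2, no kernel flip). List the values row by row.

Output[0,0]: The receptive field on the input at this output position is [4 3 10 / 14 4 0 / 10 13 9]. Elementwise product with the kernel and sum: 3·2 + 10·1 + 14·3 + 4·-2 + 0·1 + 10·3 + 13·-2 + 9·-1.

45 1 21
89 22 18
37 32 68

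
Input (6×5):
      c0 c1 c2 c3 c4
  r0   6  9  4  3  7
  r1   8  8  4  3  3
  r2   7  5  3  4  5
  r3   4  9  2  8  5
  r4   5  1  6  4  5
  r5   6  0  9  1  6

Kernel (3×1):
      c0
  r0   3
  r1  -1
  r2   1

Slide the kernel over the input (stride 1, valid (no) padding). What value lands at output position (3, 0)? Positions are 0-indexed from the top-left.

13

The receptive field on the input at this output position is [4 / 5 / 6]. Elementwise product with the kernel and sum: 4·3 + 5·-1 + 6·1.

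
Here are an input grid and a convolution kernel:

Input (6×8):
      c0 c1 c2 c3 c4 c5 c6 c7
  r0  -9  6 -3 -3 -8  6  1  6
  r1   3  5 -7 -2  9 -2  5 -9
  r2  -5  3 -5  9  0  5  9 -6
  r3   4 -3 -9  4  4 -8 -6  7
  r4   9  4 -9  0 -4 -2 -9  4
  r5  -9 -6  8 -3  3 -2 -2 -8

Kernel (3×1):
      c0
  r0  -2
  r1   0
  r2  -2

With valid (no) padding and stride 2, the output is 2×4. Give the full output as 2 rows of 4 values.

28 16 16 -20
-8 28 8 0

Output[0,0]: The receptive field on the input at this output position is [-9 / 3 / -5]. Elementwise product with the kernel and sum: -9·-2 + -5·-2.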